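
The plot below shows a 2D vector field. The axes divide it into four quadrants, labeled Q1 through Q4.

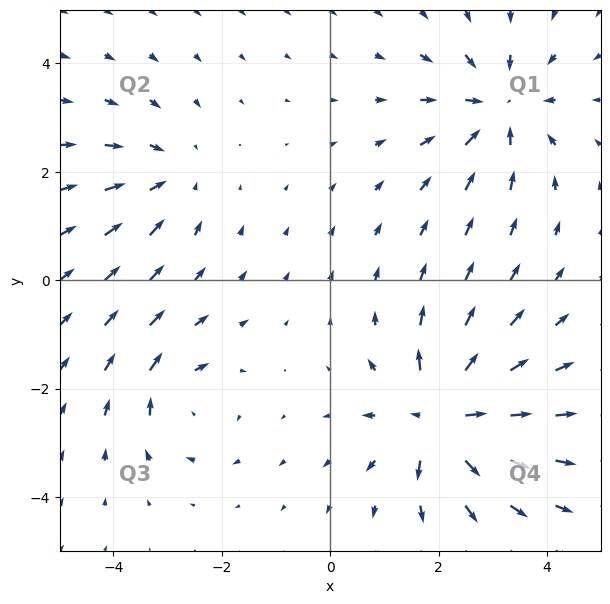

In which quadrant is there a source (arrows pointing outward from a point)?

Q4

The source sits at approximately (2.1, -2.5), which lies in quadrant Q4. The divergence there is about +7, positive as expected for a source.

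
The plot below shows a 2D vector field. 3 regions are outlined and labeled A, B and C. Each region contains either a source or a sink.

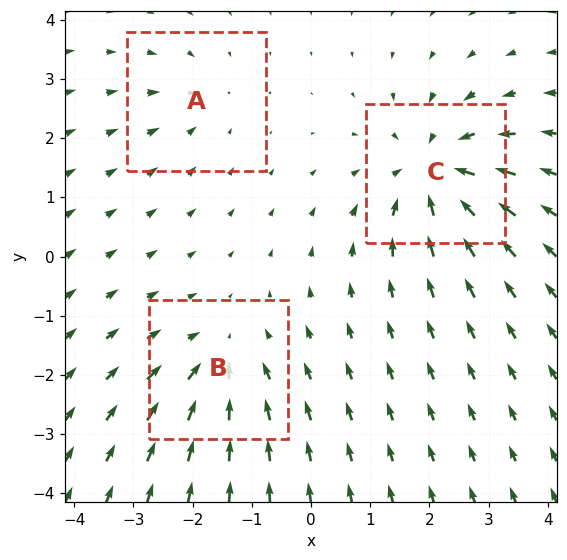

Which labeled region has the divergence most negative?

C

Divergence at each region's feature centre — A: about -2, B: about -3, C: about -5. Region C is most negative.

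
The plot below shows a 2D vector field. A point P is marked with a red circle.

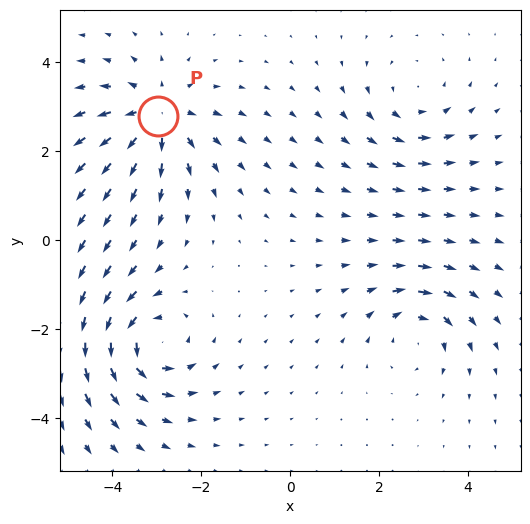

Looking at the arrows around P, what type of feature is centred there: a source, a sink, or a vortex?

source

At P (-3.0, 2.8) the arrows spread outward. Divergence about +5, curl ≈0 — positive divergence with near-zero curl is a source.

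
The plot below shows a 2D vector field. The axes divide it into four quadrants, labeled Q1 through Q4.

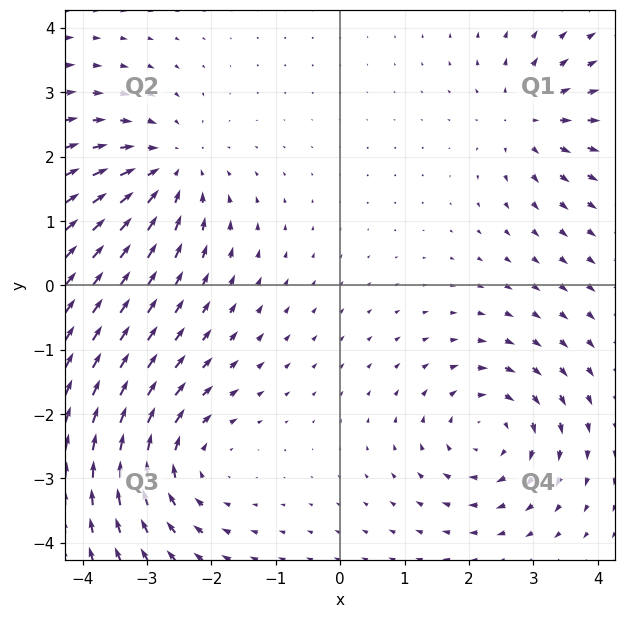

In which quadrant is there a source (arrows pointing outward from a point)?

The source sits at approximately (2.9, 2.6), which lies in quadrant Q1. The divergence there is about +4, positive as expected for a source.

Q1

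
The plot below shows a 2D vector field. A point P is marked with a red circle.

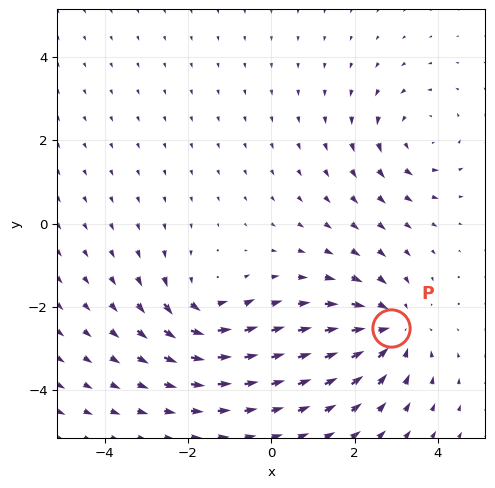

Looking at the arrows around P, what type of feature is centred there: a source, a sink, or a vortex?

At P (2.9, -2.5) the arrows converge inward. Divergence about -4, curl ≈0 — negative divergence with near-zero curl is a sink.

sink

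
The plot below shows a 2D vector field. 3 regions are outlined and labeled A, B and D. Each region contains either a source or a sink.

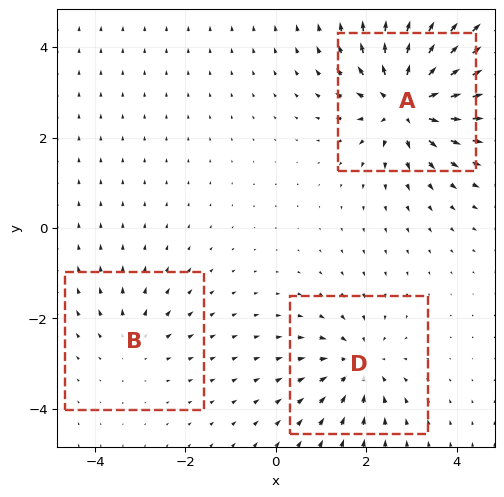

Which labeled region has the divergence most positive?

Divergence at each region's feature centre — A: about +6, B: about +2, D: about -3. Region A is most positive.

A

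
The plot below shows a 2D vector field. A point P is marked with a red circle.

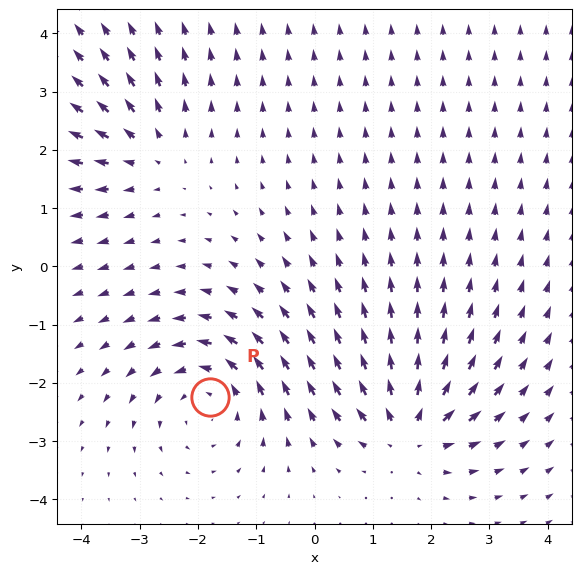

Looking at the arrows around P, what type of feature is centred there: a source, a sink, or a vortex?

vortex

At P (-1.8, -2.2) the arrows circulate counterclockwise. Divergence ≈0, curl about +4 — near-zero divergence with nonzero curl is a vortex.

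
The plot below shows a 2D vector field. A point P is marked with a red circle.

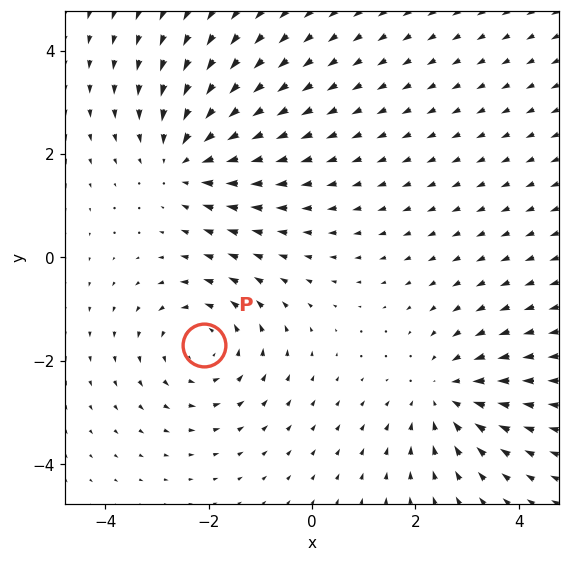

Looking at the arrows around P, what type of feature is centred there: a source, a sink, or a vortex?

At P (-2.1, -1.7) the arrows circulate counterclockwise. Divergence ≈0, curl about +4 — near-zero divergence with nonzero curl is a vortex.

vortex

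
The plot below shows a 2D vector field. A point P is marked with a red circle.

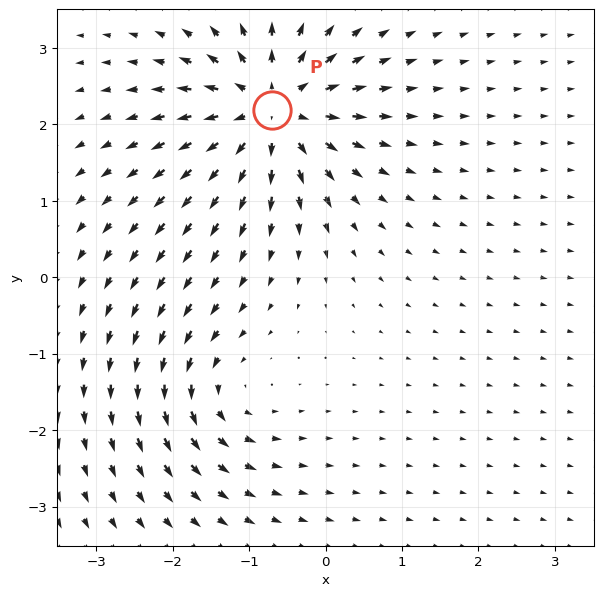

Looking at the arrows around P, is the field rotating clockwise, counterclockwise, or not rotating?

Near P at (-0.7, 2.2) the arrows show no circulation. The curl there is ≈0.

not rotating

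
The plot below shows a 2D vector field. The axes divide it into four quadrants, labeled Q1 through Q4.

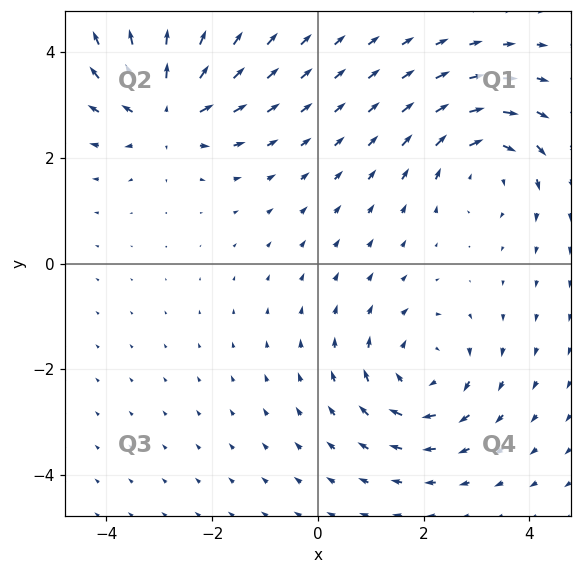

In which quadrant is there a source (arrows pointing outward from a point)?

The source sits at approximately (-2.9, 2.9), which lies in quadrant Q2. The divergence there is about +5, positive as expected for a source.

Q2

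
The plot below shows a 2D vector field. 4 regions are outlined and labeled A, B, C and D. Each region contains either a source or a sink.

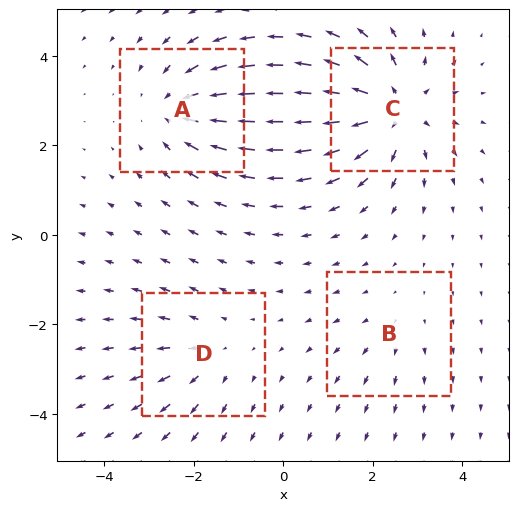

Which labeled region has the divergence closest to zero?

B

Divergence at each region's feature centre — A: about -4, B: about +2, C: about +6, D: about +3. Region B is closest to zero.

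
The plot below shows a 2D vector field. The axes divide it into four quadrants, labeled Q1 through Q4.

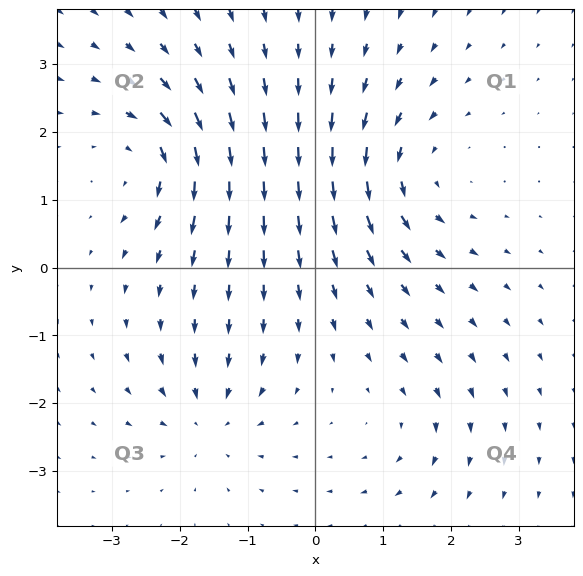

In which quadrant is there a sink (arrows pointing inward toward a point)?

The sink sits at approximately (-1.6, -2.2), which lies in quadrant Q3. The divergence there is about -4, negative as expected for a sink.

Q3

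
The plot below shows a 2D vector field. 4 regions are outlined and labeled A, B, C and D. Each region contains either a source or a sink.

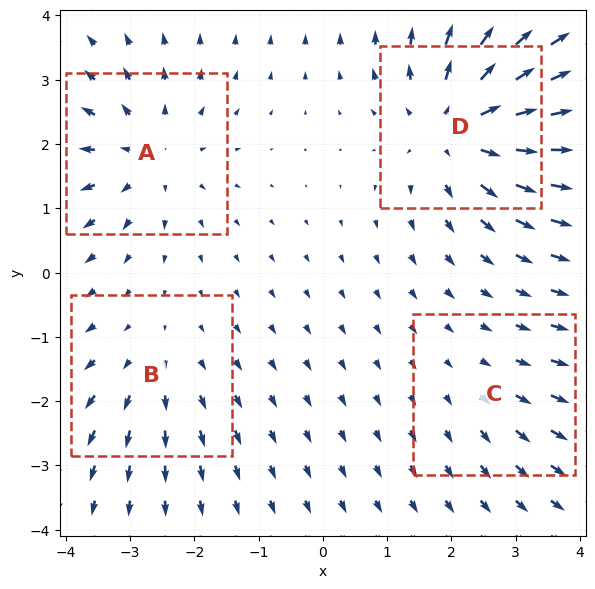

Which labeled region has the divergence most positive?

D

Divergence at each region's feature centre — A: about +4, B: about +3, C: about +2, D: about +6. Region D is most positive.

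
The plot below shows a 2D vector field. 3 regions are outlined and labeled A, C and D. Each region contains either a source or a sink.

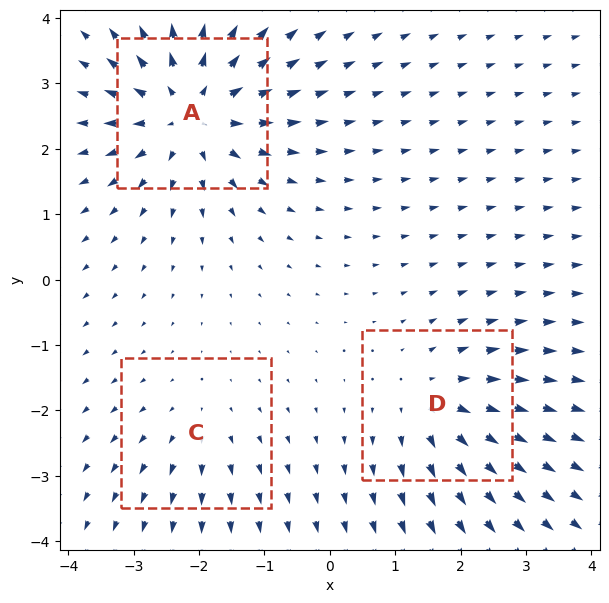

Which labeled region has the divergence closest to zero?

Divergence at each region's feature centre — A: about +5, C: about +2, D: about +3. Region C is closest to zero.

C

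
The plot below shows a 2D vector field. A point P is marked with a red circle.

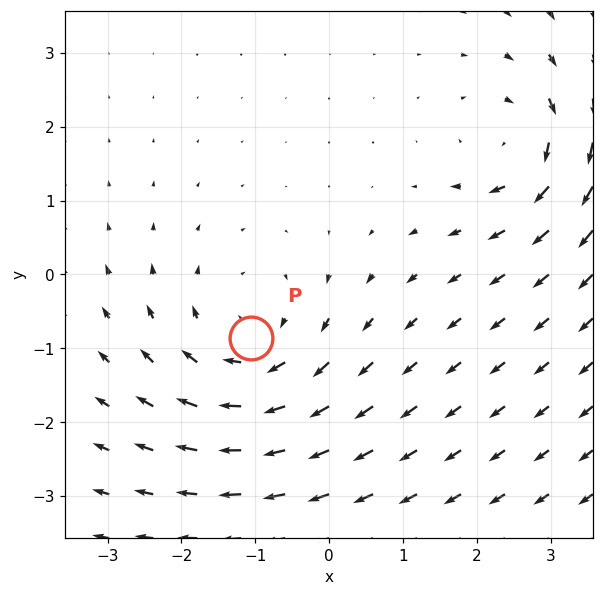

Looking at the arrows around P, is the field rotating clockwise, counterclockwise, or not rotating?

Near P at (-1.1, -0.9) the arrows circulate clockwise. The curl (z-component) there is about -3; negative curl means clockwise rotation.

clockwise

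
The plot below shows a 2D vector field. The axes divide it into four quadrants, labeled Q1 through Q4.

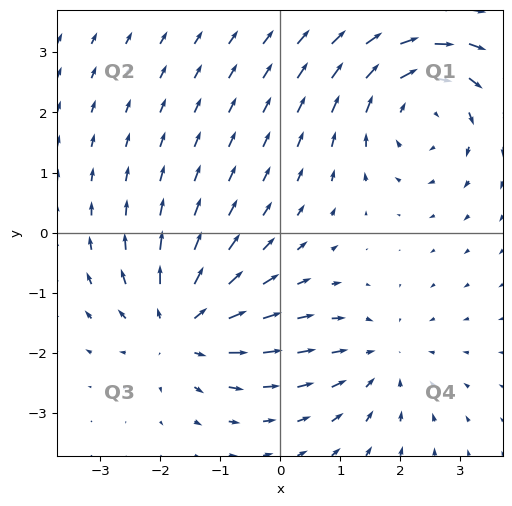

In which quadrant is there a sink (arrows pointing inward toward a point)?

Q4

The sink sits at approximately (1.7, -2.1), which lies in quadrant Q4. The divergence there is about -3, negative as expected for a sink.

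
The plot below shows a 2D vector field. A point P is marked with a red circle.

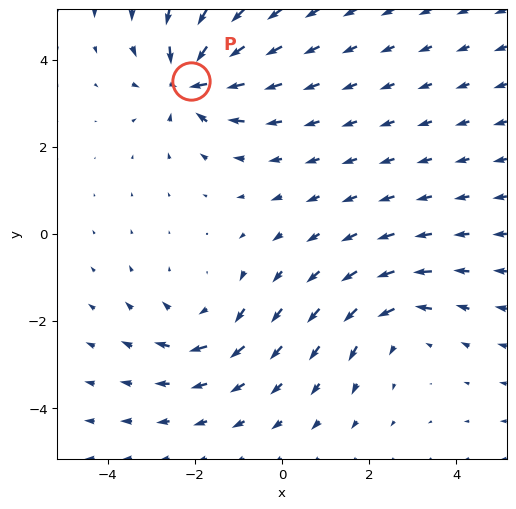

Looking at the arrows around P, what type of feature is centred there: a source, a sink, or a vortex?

sink

At P (-2.1, 3.5) the arrows converge inward. Divergence about -5, curl ≈0 — negative divergence with near-zero curl is a sink.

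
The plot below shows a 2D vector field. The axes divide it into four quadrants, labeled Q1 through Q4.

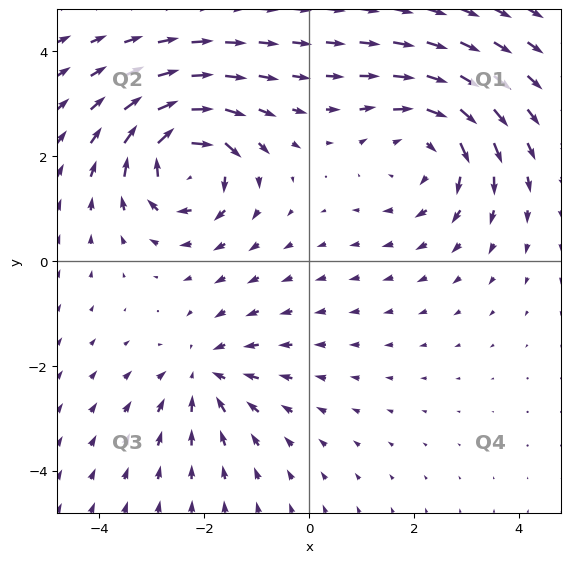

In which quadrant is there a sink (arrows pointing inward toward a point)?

Q3

The sink sits at approximately (-2.0, -2.2), which lies in quadrant Q3. The divergence there is about -3, negative as expected for a sink.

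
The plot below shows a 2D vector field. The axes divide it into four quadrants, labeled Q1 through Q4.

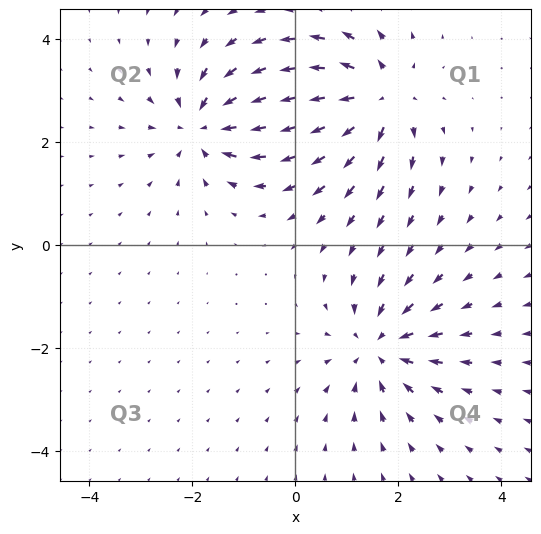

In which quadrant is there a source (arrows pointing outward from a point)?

The source sits at approximately (1.6, 2.8), which lies in quadrant Q1. The divergence there is about +6, positive as expected for a source.

Q1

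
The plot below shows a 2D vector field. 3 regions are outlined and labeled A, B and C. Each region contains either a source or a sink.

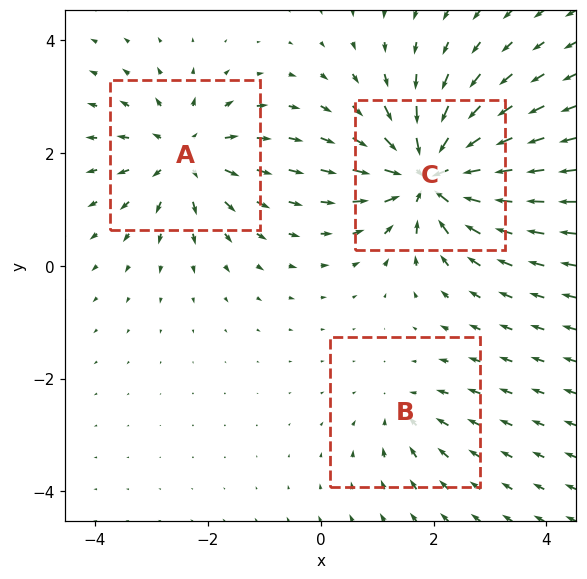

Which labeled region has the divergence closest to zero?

B

Divergence at each region's feature centre — A: about +4, B: about -2, C: about -6. Region B is closest to zero.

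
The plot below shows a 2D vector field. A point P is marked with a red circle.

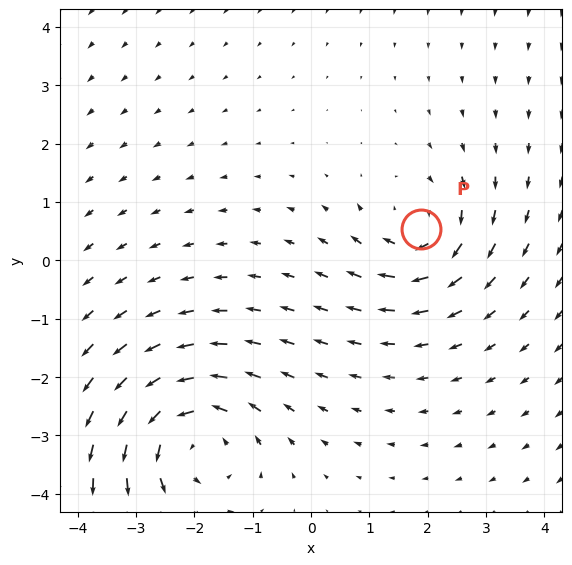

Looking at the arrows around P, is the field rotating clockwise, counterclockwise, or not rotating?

Near P at (1.9, 0.5) the arrows circulate clockwise. The curl (z-component) there is about -4; negative curl means clockwise rotation.

clockwise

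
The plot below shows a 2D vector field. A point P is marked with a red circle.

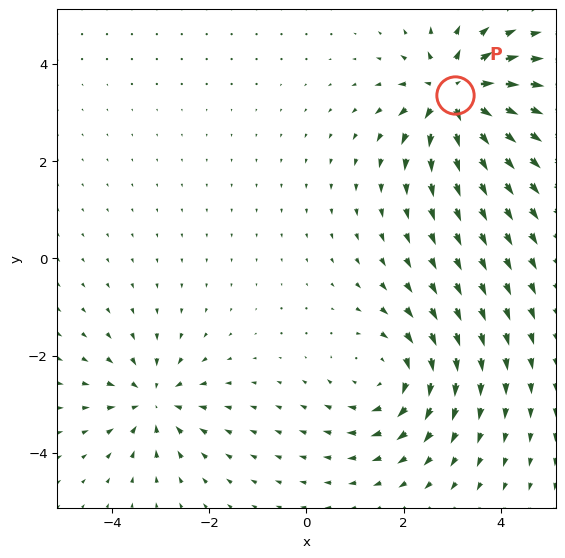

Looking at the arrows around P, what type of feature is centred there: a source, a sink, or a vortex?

At P (3.0, 3.4) the arrows spread outward. Divergence about +6, curl ≈0 — positive divergence with near-zero curl is a source.

source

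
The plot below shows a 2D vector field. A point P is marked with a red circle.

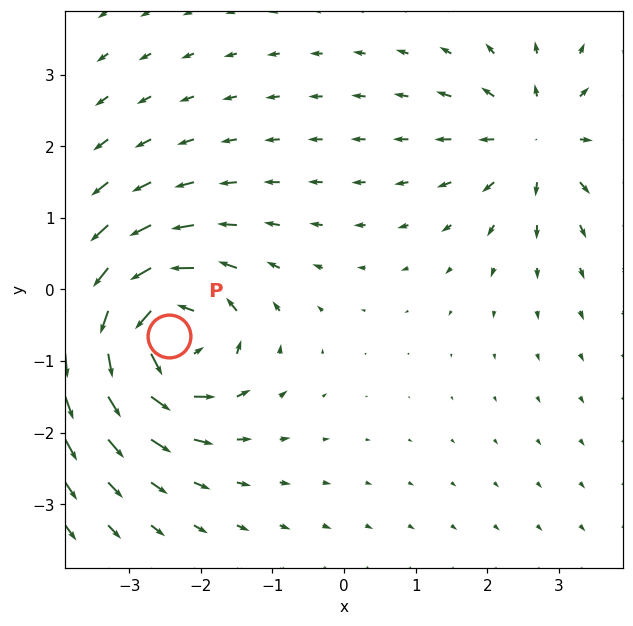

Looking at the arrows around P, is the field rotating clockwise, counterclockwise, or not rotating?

counterclockwise

Near P at (-2.4, -0.6) the arrows circulate counterclockwise. The curl (z-component) there is about +6; positive curl means counterclockwise rotation.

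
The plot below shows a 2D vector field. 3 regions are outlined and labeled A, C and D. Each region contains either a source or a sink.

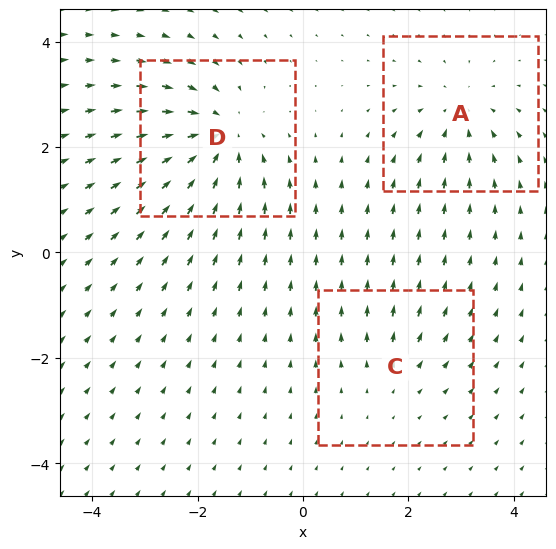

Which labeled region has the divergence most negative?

Divergence at each region's feature centre — A: about -3, C: about +2, D: about -5. Region D is most negative.

D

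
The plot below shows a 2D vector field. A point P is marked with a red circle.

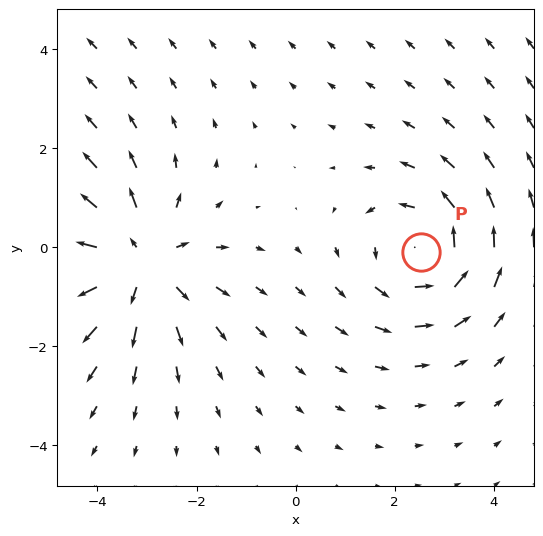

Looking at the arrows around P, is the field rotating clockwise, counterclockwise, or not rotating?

Near P at (2.5, -0.1) the arrows circulate counterclockwise. The curl (z-component) there is about +3; positive curl means counterclockwise rotation.

counterclockwise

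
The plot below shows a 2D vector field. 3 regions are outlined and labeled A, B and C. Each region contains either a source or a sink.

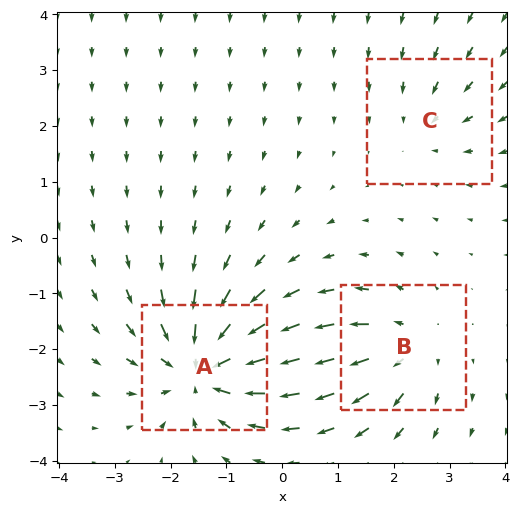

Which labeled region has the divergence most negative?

A

Divergence at each region's feature centre — A: about -5, B: about +3, C: about -2. Region A is most negative.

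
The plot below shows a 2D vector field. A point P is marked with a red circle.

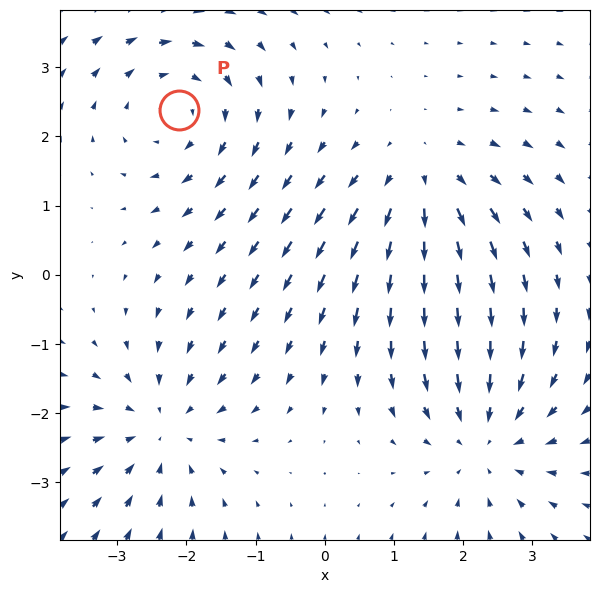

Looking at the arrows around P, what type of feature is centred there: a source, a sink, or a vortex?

vortex

At P (-2.1, 2.4) the arrows circulate clockwise. Divergence ≈0, curl about -3 — near-zero divergence with nonzero curl is a vortex.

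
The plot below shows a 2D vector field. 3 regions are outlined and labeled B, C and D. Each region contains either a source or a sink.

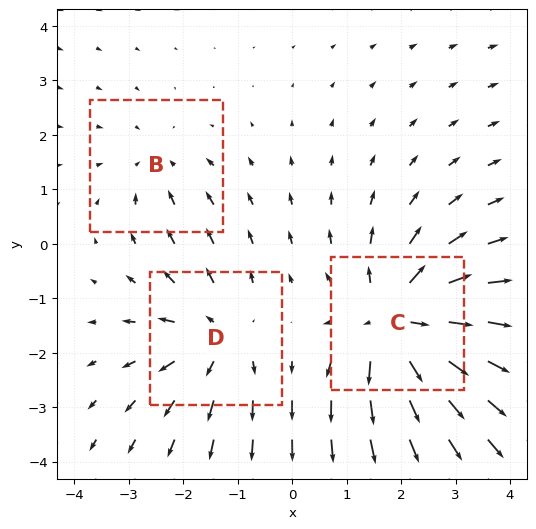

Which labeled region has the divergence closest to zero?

B

Divergence at each region's feature centre — B: about -2, C: about +5, D: about +3. Region B is closest to zero.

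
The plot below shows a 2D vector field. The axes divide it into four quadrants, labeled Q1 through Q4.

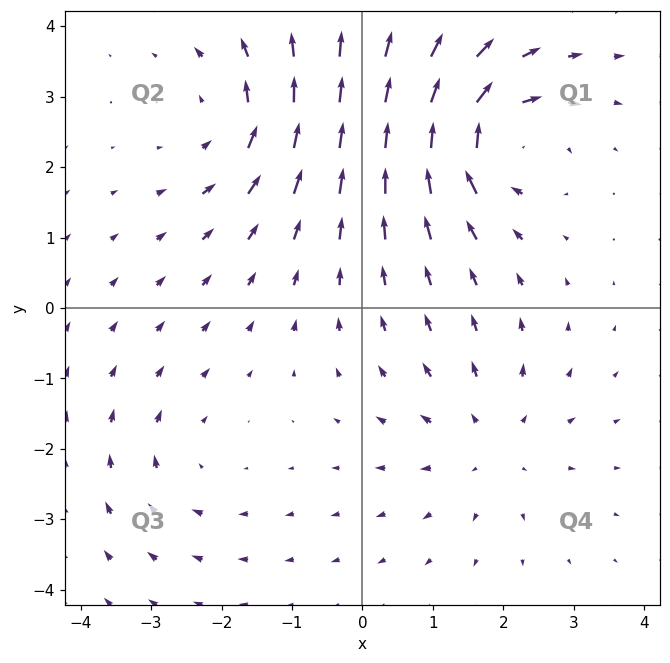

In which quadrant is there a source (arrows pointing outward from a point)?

Q4

The source sits at approximately (1.8, -1.9), which lies in quadrant Q4. The divergence there is about +3, positive as expected for a source.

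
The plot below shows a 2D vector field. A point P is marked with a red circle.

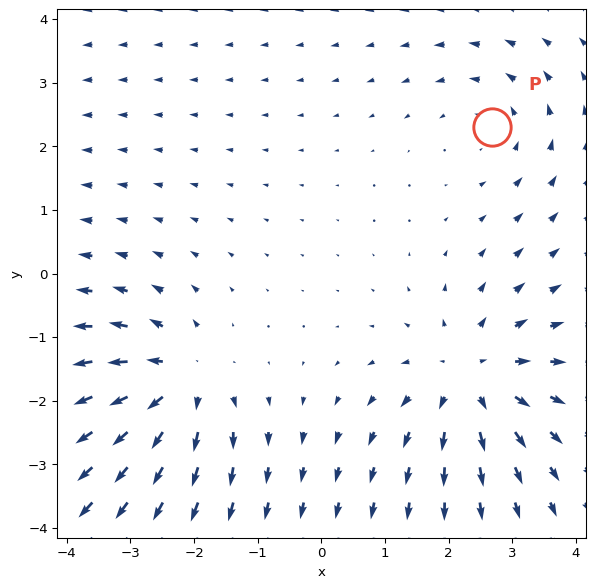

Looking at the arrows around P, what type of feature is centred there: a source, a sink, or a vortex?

vortex

At P (2.7, 2.3) the arrows circulate counterclockwise. Divergence ≈0, curl about +2 — near-zero divergence with nonzero curl is a vortex.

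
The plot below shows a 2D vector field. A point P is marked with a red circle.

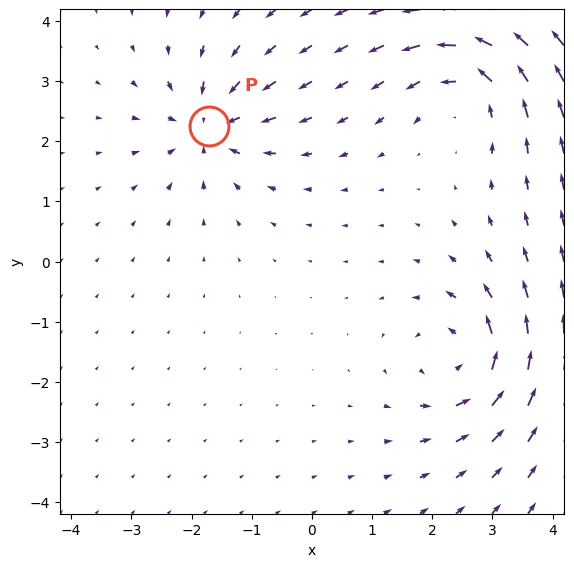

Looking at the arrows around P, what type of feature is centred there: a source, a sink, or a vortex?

sink

At P (-1.7, 2.3) the arrows converge inward. Divergence about -5, curl ≈0 — negative divergence with near-zero curl is a sink.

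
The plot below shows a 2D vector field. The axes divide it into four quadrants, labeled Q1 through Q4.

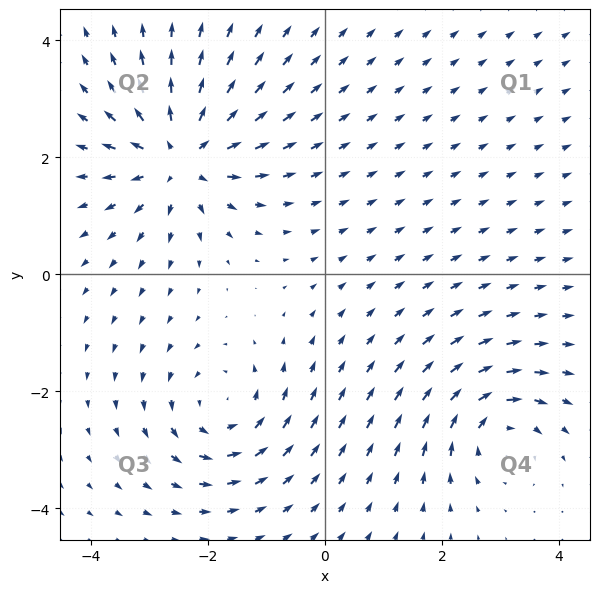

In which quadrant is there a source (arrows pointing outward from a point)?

The source sits at approximately (-2.5, 2.0), which lies in quadrant Q2. The divergence there is about +5, positive as expected for a source.

Q2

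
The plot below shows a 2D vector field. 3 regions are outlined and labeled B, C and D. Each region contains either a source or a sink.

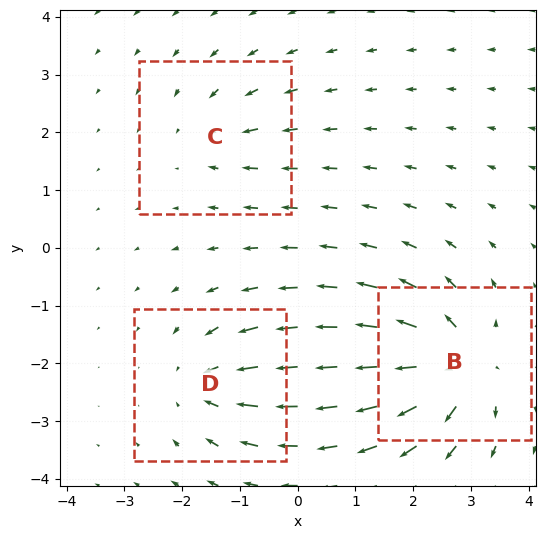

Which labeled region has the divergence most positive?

Divergence at each region's feature centre — B: about +6, C: about -3, D: about -4. Region B is most positive.

B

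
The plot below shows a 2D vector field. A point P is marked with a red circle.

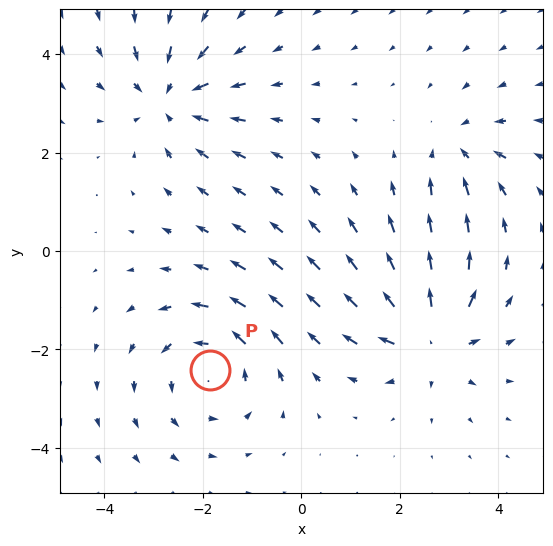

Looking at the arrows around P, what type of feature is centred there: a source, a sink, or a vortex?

vortex

At P (-1.8, -2.4) the arrows circulate counterclockwise. Divergence ≈0, curl about +4 — near-zero divergence with nonzero curl is a vortex.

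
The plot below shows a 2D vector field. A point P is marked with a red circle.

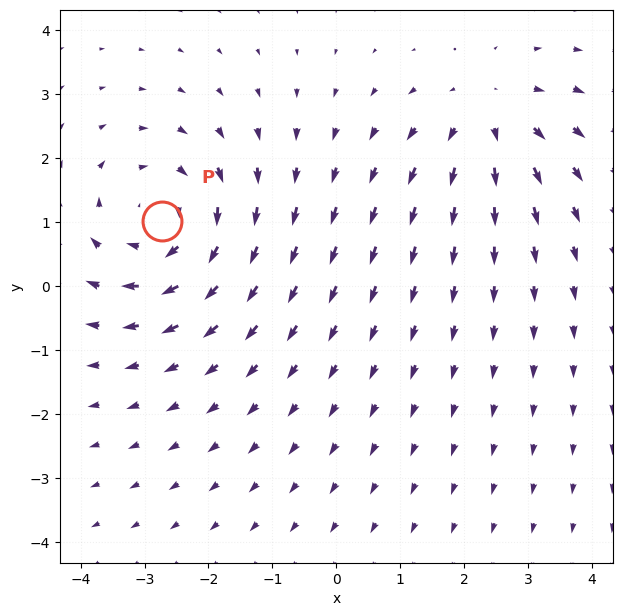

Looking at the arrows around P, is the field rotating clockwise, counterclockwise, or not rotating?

Near P at (-2.7, 1.0) the arrows circulate clockwise. The curl (z-component) there is about -4; negative curl means clockwise rotation.

clockwise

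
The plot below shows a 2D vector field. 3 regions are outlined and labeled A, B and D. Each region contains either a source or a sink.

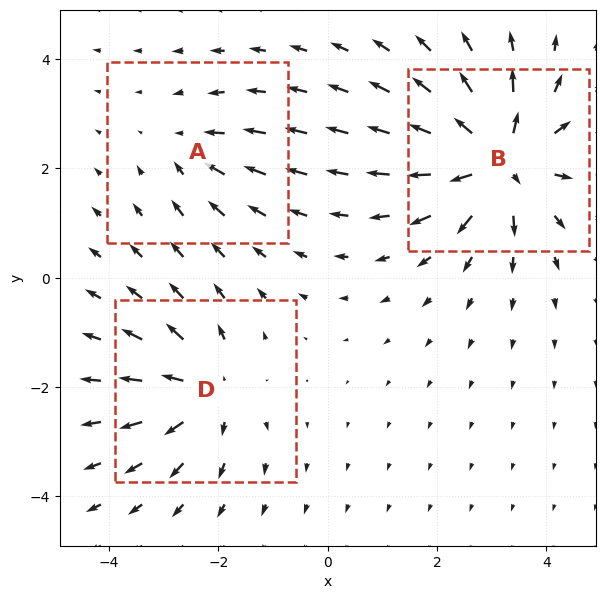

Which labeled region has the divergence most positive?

Divergence at each region's feature centre — A: about -2, B: about +5, D: about +4. Region B is most positive.

B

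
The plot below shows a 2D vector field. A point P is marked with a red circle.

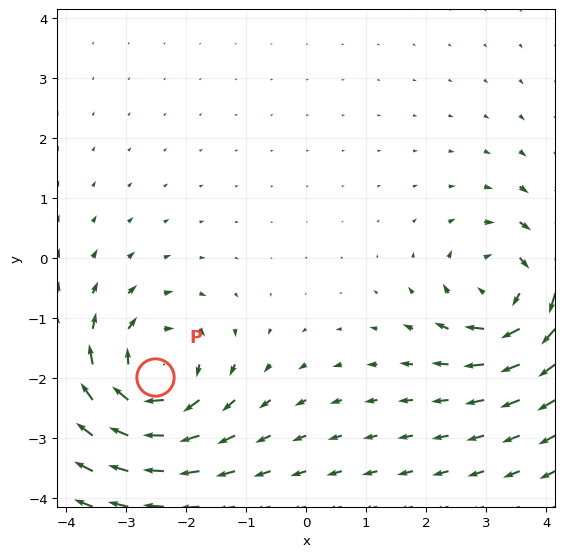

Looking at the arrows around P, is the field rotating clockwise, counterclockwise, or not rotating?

Near P at (-2.5, -2.0) the arrows circulate clockwise. The curl (z-component) there is about -4; negative curl means clockwise rotation.

clockwise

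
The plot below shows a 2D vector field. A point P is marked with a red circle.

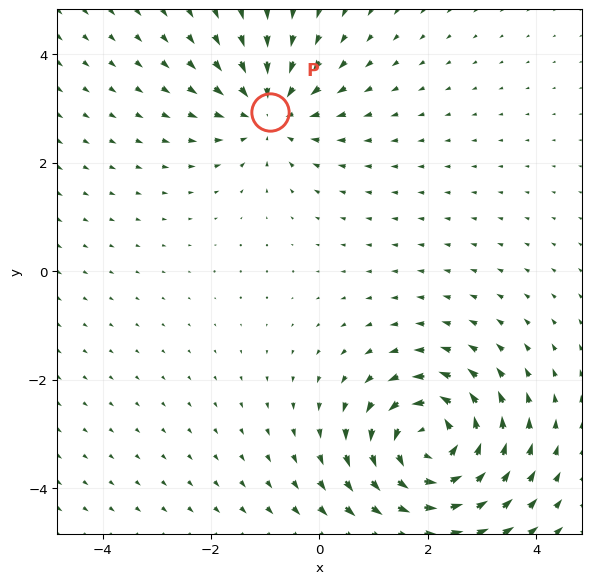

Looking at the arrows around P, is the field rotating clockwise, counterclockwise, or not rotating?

Near P at (-0.9, 2.9) the arrows show no circulation. The curl there is ≈0.

not rotating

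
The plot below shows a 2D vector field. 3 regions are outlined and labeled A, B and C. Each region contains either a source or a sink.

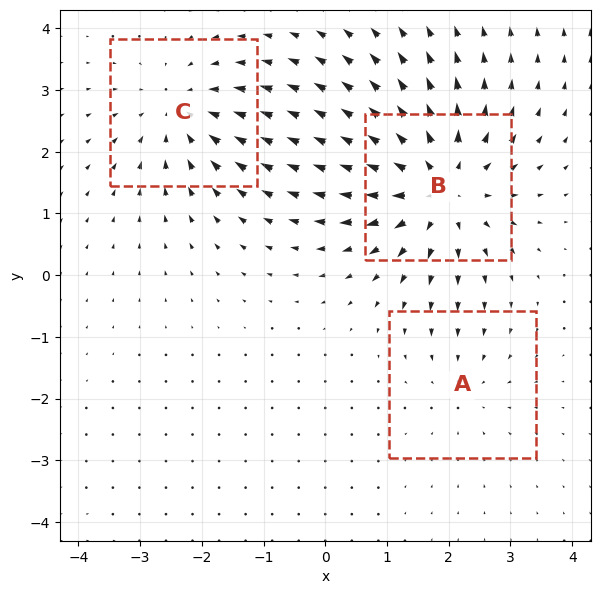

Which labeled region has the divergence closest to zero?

A

Divergence at each region's feature centre — A: about -2, B: about +4, C: about -3. Region A is closest to zero.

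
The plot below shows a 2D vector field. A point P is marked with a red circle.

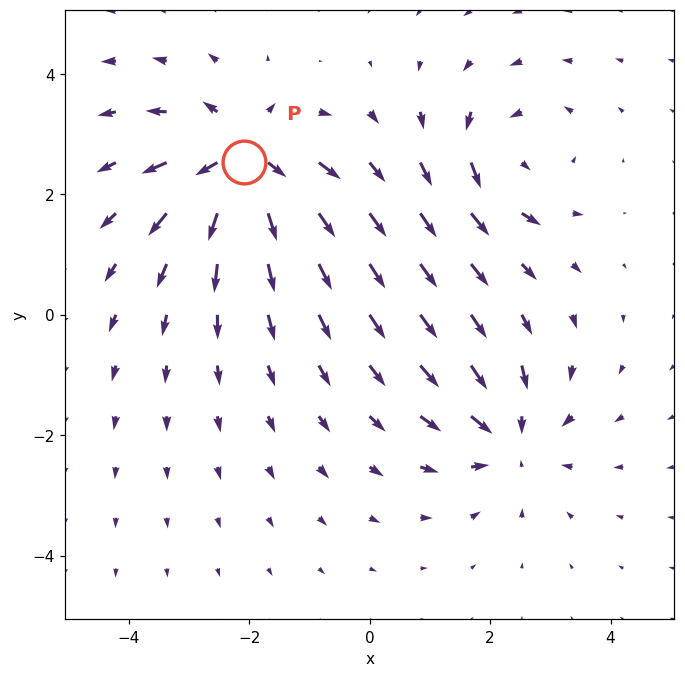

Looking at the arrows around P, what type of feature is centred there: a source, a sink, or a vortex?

source

At P (-2.1, 2.5) the arrows spread outward. Divergence about +6, curl ≈0 — positive divergence with near-zero curl is a source.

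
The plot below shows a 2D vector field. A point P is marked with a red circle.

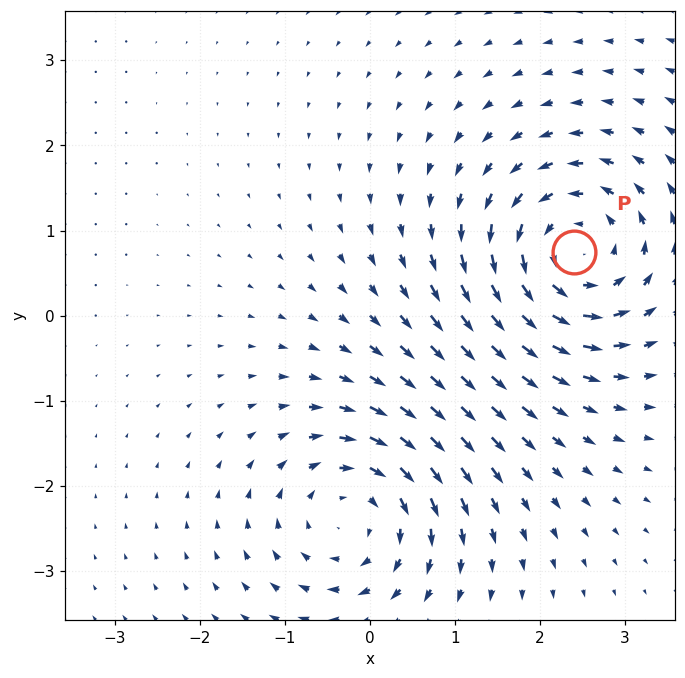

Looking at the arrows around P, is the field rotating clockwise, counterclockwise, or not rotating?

counterclockwise

Near P at (2.4, 0.7) the arrows circulate counterclockwise. The curl (z-component) there is about +6; positive curl means counterclockwise rotation.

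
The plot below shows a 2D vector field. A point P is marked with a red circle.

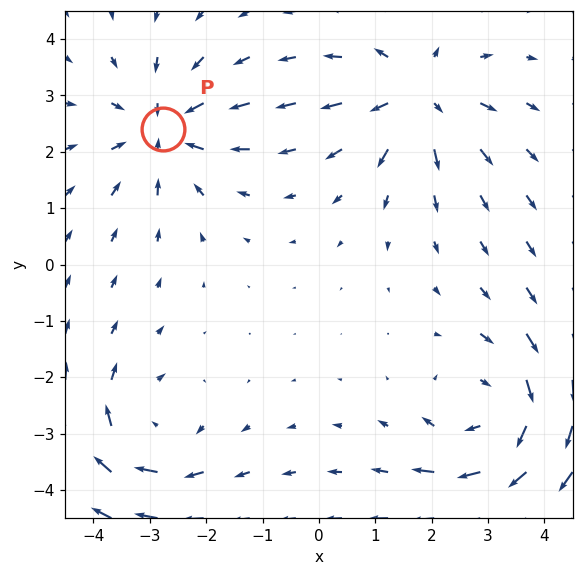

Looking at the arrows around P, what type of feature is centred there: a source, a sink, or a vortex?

sink

At P (-2.8, 2.4) the arrows converge inward. Divergence about -4, curl ≈0 — negative divergence with near-zero curl is a sink.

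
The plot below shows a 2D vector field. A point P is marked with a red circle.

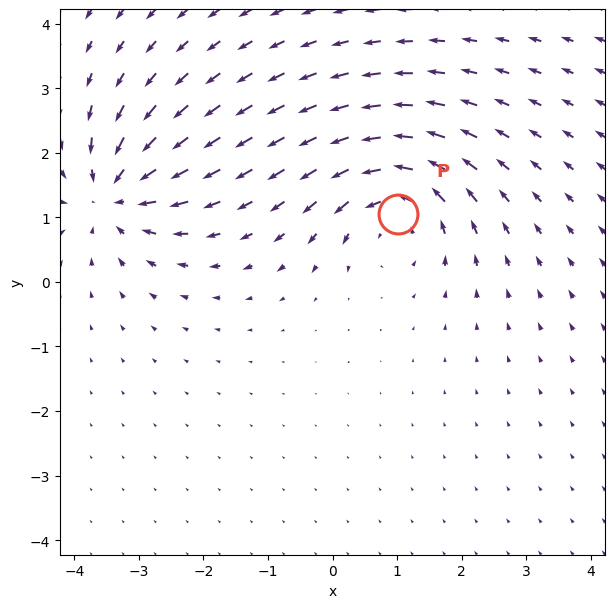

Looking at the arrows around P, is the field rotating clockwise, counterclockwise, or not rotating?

Near P at (1.0, 1.1) the arrows circulate counterclockwise. The curl (z-component) there is about +5; positive curl means counterclockwise rotation.

counterclockwise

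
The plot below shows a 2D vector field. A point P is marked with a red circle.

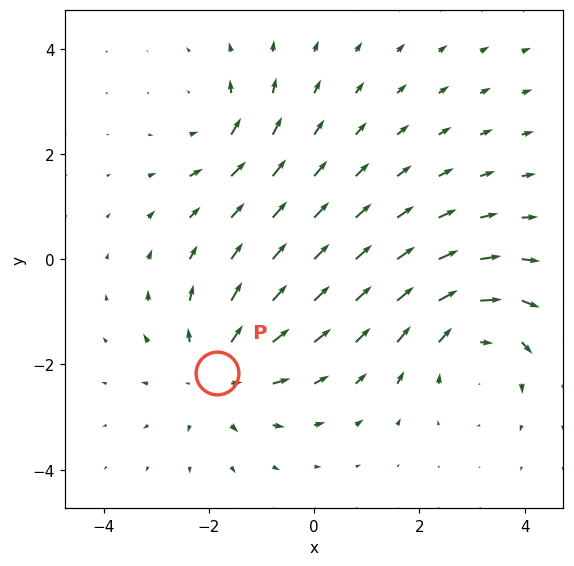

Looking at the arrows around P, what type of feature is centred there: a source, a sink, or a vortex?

At P (-1.8, -2.2) the arrows spread outward. Divergence about +4, curl ≈0 — positive divergence with near-zero curl is a source.

source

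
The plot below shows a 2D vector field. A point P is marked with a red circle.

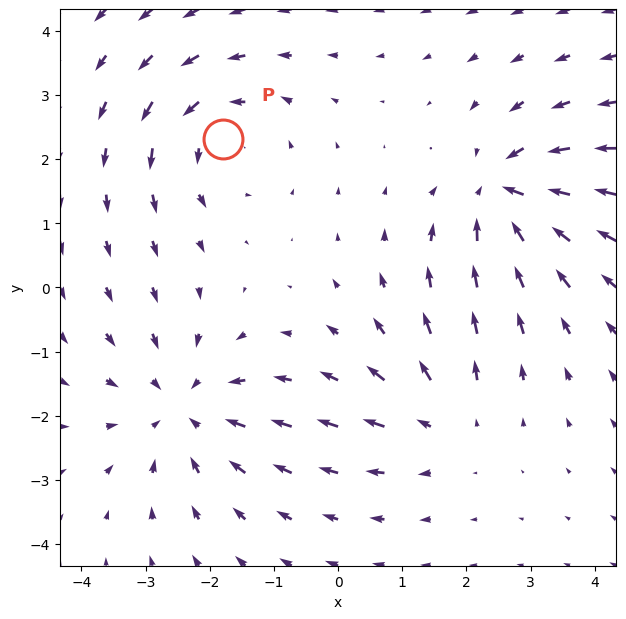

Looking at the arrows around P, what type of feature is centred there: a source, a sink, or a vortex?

vortex

At P (-1.8, 2.3) the arrows circulate counterclockwise. Divergence ≈0, curl about +4 — near-zero divergence with nonzero curl is a vortex.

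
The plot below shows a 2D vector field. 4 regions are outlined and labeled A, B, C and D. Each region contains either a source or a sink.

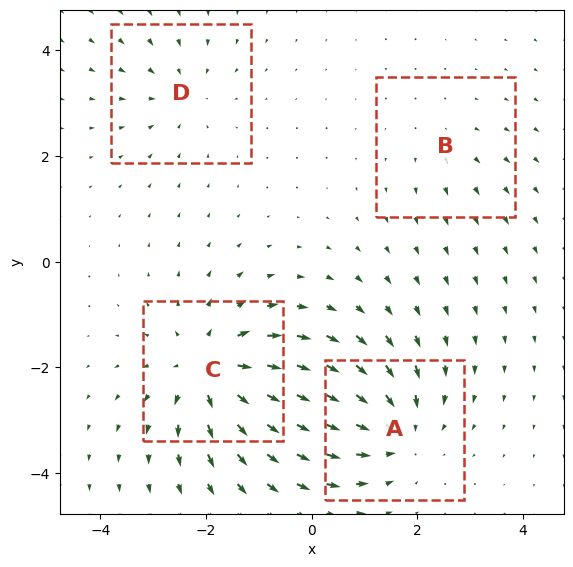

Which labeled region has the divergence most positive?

C

Divergence at each region's feature centre — A: about -5, B: about +2, C: about +6, D: about -3. Region C is most positive.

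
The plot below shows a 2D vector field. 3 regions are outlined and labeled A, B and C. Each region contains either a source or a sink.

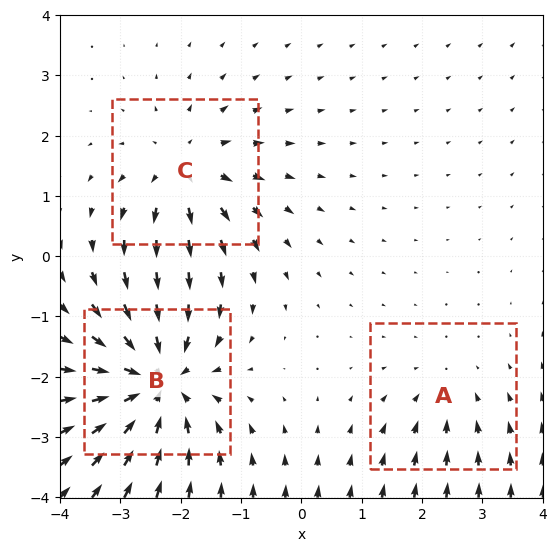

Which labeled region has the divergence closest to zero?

A

Divergence at each region's feature centre — A: about -2, B: about -6, C: about +4. Region A is closest to zero.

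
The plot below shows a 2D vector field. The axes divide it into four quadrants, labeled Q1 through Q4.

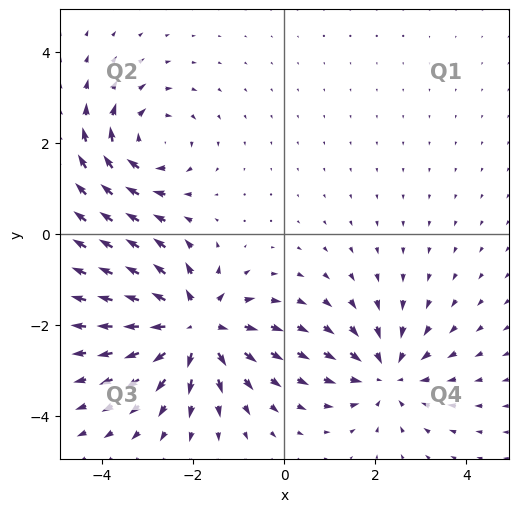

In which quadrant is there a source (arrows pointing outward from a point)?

The source sits at approximately (-2.0, -2.0), which lies in quadrant Q3. The divergence there is about +5, positive as expected for a source.

Q3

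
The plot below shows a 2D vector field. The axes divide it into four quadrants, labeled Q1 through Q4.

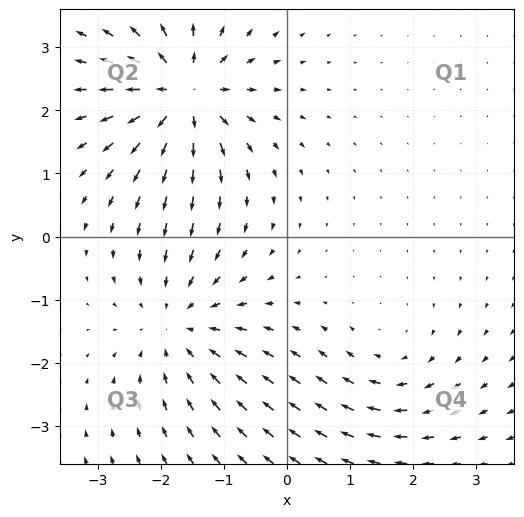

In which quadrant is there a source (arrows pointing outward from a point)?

The source sits at approximately (-1.6, 2.3), which lies in quadrant Q2. The divergence there is about +6, positive as expected for a source.

Q2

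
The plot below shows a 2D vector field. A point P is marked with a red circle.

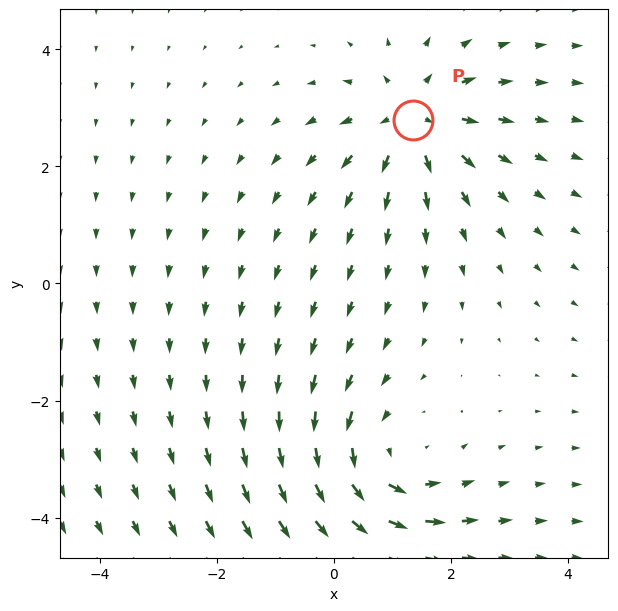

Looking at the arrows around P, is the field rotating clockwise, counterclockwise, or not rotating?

not rotating

Near P at (1.4, 2.8) the arrows show no circulation. The curl there is ≈0.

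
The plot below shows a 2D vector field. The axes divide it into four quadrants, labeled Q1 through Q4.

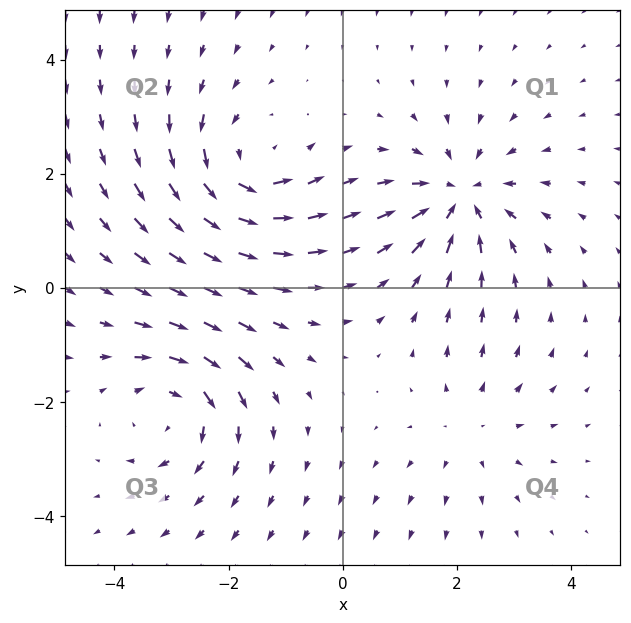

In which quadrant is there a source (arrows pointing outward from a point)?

The source sits at approximately (2.3, -2.5), which lies in quadrant Q4. The divergence there is about +2, positive as expected for a source.

Q4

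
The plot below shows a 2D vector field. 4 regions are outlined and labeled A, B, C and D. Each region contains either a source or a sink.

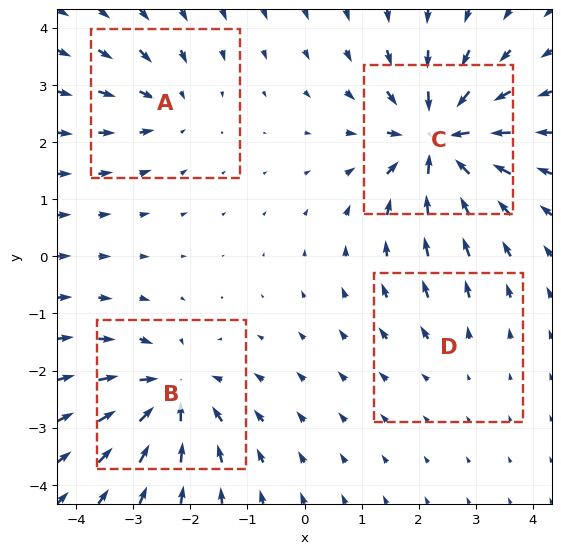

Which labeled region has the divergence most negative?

C

Divergence at each region's feature centre — A: about -4, B: about -6, C: about -9, D: about +2. Region C is most negative.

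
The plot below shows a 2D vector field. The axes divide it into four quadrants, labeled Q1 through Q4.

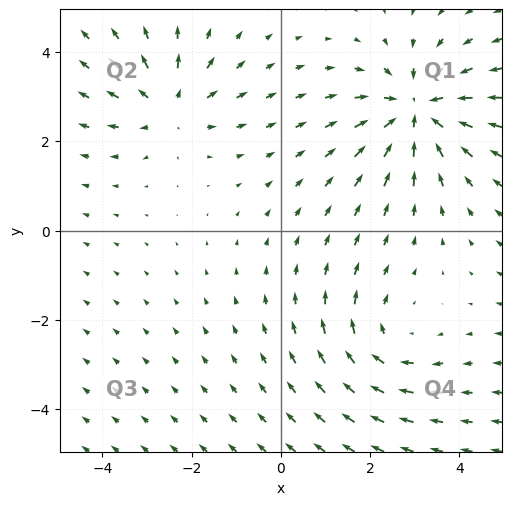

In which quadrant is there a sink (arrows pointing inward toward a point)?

The sink sits at approximately (3.0, 2.7), which lies in quadrant Q1. The divergence there is about -4, negative as expected for a sink.

Q1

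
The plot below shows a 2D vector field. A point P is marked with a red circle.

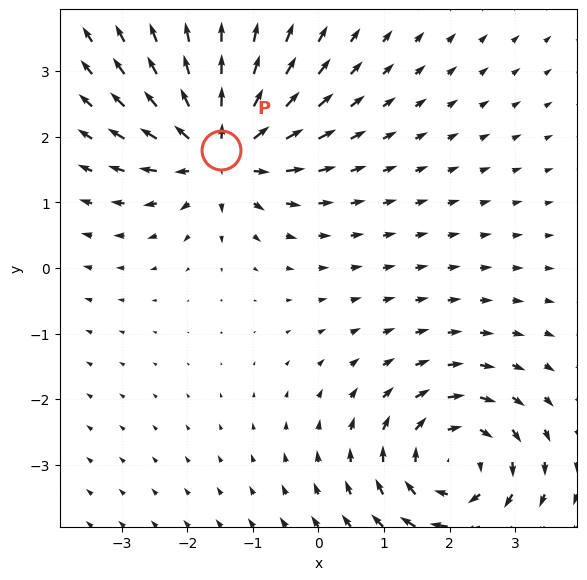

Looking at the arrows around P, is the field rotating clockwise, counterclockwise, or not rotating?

Near P at (-1.5, 1.8) the arrows show no circulation. The curl there is ≈0.

not rotating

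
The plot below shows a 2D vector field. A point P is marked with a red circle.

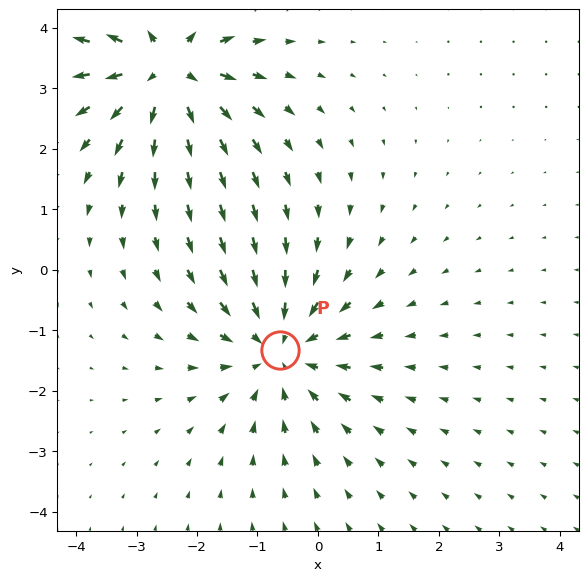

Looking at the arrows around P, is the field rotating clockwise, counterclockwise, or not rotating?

not rotating

Near P at (-0.6, -1.3) the arrows show no circulation. The curl there is ≈0.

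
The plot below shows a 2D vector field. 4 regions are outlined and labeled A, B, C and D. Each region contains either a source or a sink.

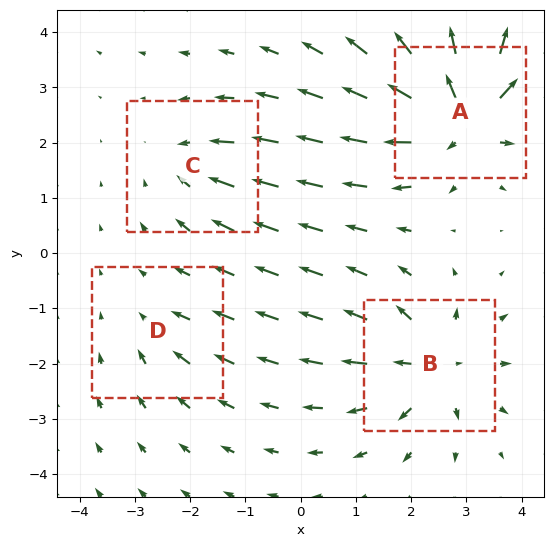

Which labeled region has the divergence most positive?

Divergence at each region's feature centre — A: about +7, B: about +5, C: about -3, D: about -2. Region A is most positive.

A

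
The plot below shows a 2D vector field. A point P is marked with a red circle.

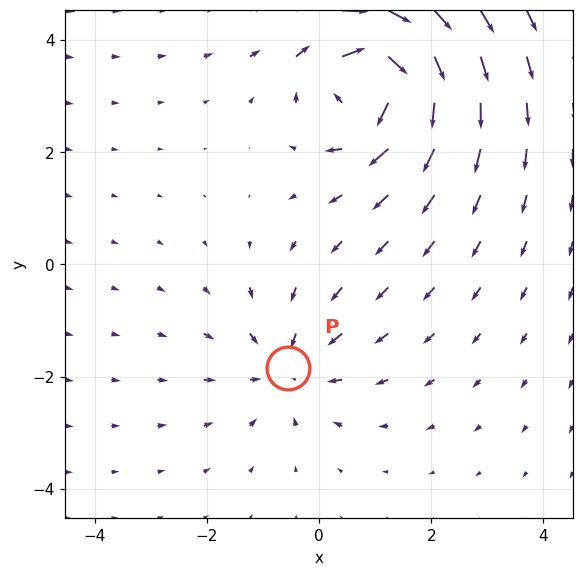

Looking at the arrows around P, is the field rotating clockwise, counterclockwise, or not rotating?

not rotating

Near P at (-0.5, -1.8) the arrows show no circulation. The curl there is ≈0.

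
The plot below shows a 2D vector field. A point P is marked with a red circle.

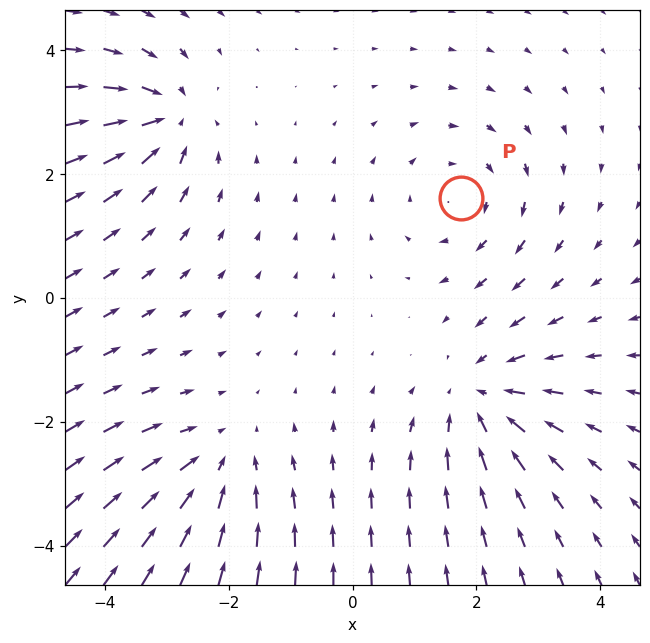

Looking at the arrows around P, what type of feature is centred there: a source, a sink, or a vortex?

At P (1.7, 1.6) the arrows circulate clockwise. Divergence ≈0, curl about -3 — near-zero divergence with nonzero curl is a vortex.

vortex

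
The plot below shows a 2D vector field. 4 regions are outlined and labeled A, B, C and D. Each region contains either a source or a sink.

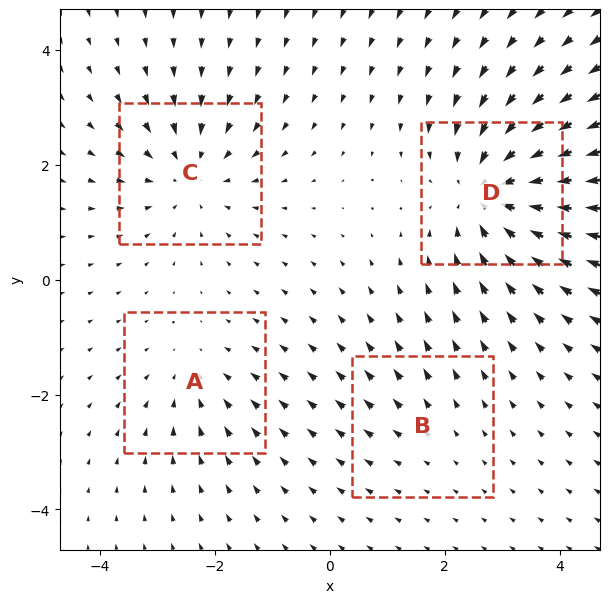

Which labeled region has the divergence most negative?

D

Divergence at each region's feature centre — A: about -3, B: about +2, C: about -4, D: about -6. Region D is most negative.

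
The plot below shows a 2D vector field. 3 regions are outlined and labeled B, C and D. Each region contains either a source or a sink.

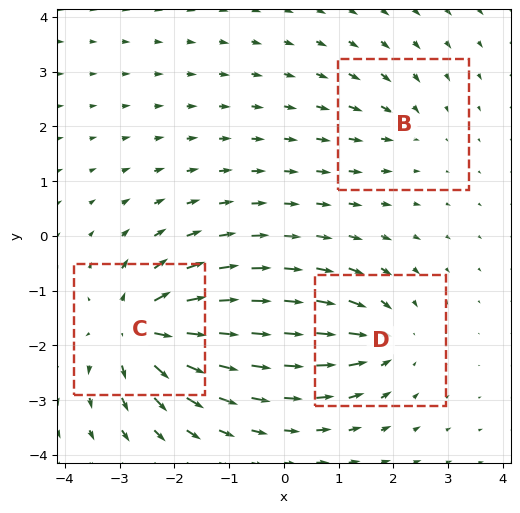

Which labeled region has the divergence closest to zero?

Divergence at each region's feature centre — B: about -3, C: about +6, D: about -4. Region B is closest to zero.

B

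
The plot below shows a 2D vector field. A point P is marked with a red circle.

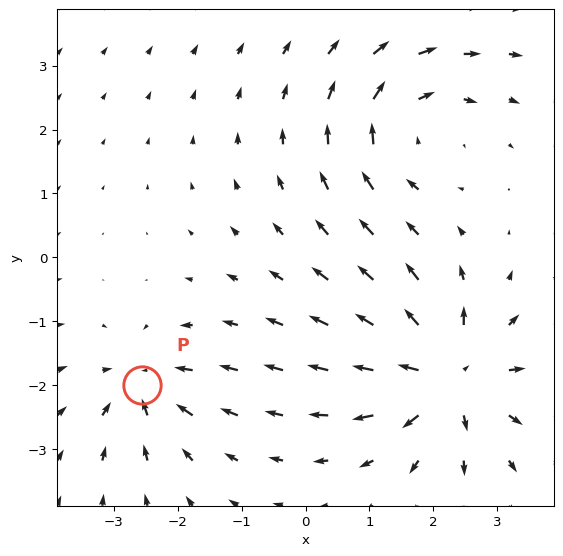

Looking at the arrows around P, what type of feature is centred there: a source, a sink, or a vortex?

sink

At P (-2.6, -2.0) the arrows converge inward. Divergence about -4, curl ≈0 — negative divergence with near-zero curl is a sink.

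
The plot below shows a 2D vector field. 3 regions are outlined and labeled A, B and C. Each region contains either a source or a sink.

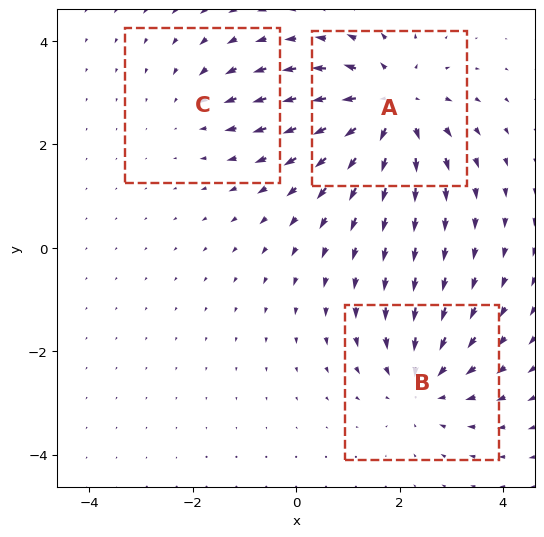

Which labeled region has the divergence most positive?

Divergence at each region's feature centre — A: about +4, B: about -3, C: about -2. Region A is most positive.

A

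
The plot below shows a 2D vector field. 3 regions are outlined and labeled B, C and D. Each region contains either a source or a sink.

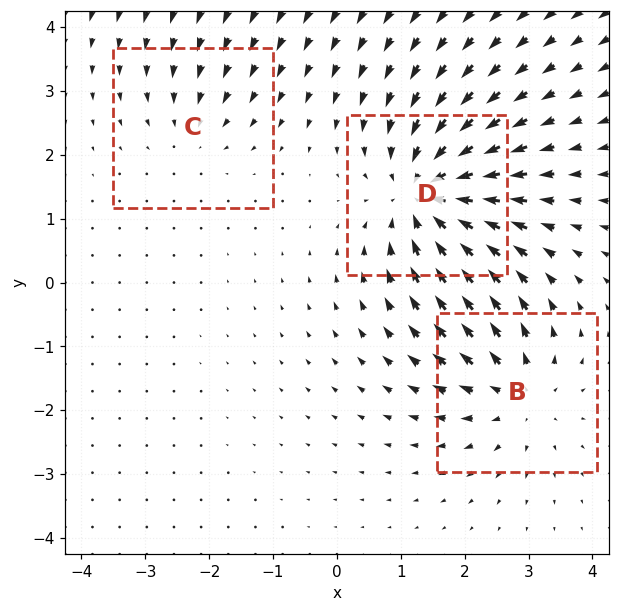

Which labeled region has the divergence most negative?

D

Divergence at each region's feature centre — B: about +3, C: about -2, D: about -5. Region D is most negative.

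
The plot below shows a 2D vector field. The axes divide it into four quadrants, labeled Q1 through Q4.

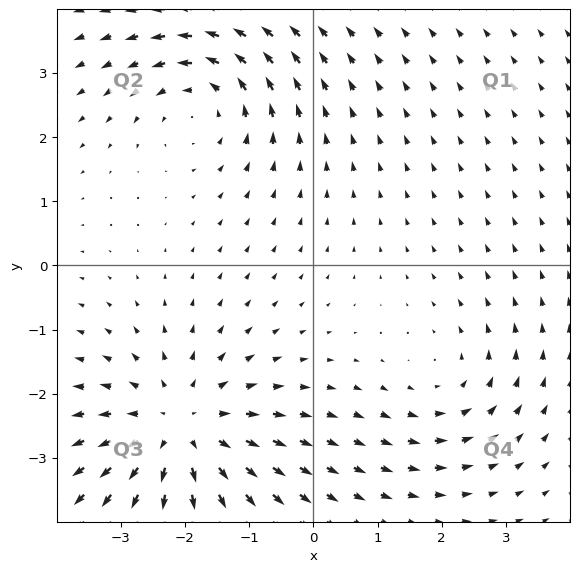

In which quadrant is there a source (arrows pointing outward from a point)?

Q3

The source sits at approximately (-2.1, -2.5), which lies in quadrant Q3. The divergence there is about +4, positive as expected for a source.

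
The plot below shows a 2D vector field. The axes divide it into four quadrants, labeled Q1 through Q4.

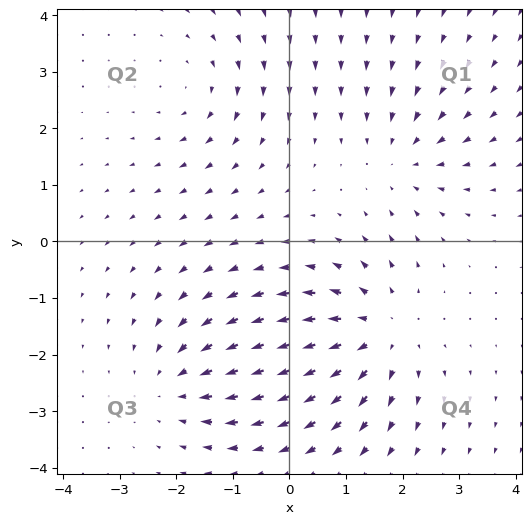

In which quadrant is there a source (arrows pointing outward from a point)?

The source sits at approximately (1.6, -1.6), which lies in quadrant Q4. The divergence there is about +4, positive as expected for a source.

Q4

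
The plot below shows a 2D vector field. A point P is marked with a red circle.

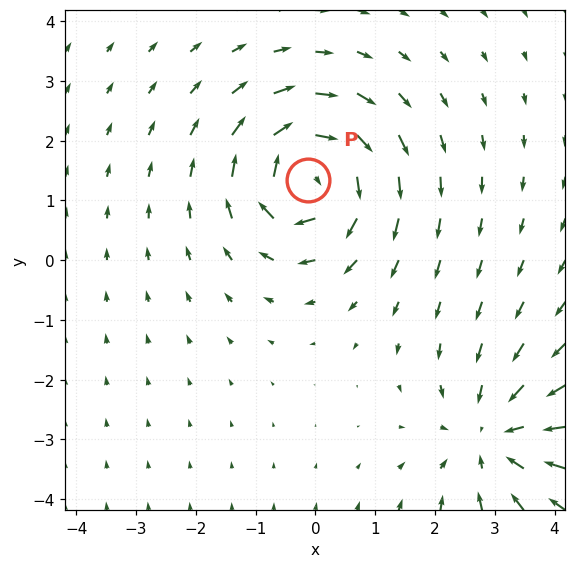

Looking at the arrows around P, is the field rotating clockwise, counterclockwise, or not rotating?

clockwise

Near P at (-0.1, 1.3) the arrows circulate clockwise. The curl (z-component) there is about -7; negative curl means clockwise rotation.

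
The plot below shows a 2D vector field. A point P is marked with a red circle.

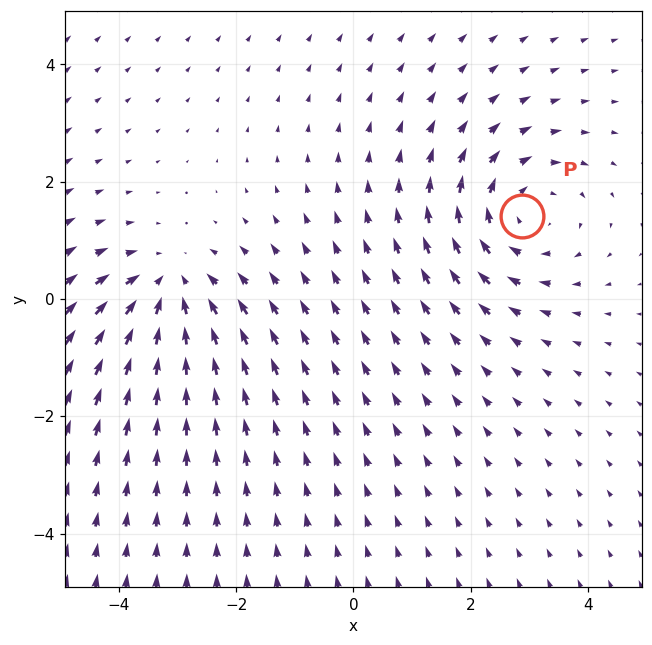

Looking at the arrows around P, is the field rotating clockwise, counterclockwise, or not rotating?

clockwise

Near P at (2.9, 1.4) the arrows circulate clockwise. The curl (z-component) there is about -3; negative curl means clockwise rotation.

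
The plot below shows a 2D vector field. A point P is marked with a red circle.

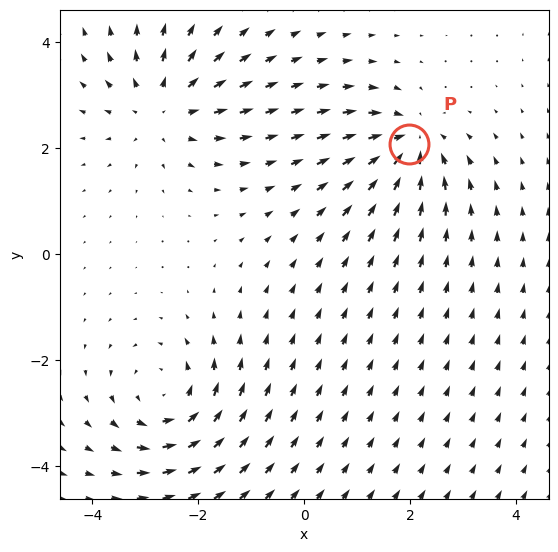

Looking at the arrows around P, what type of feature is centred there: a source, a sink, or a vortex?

sink

At P (2.0, 2.1) the arrows converge inward. Divergence about -6, curl ≈0 — negative divergence with near-zero curl is a sink.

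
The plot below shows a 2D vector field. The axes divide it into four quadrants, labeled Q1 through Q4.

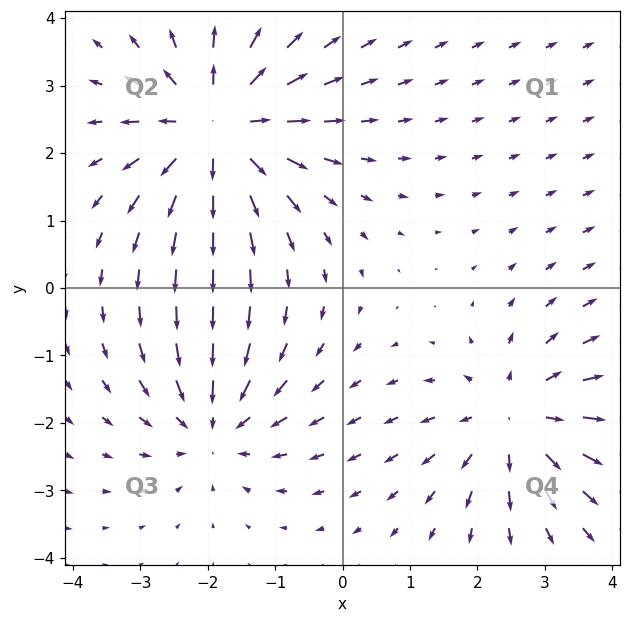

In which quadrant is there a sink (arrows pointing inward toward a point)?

Q3

The sink sits at approximately (-1.9, -2.0), which lies in quadrant Q3. The divergence there is about -3, negative as expected for a sink.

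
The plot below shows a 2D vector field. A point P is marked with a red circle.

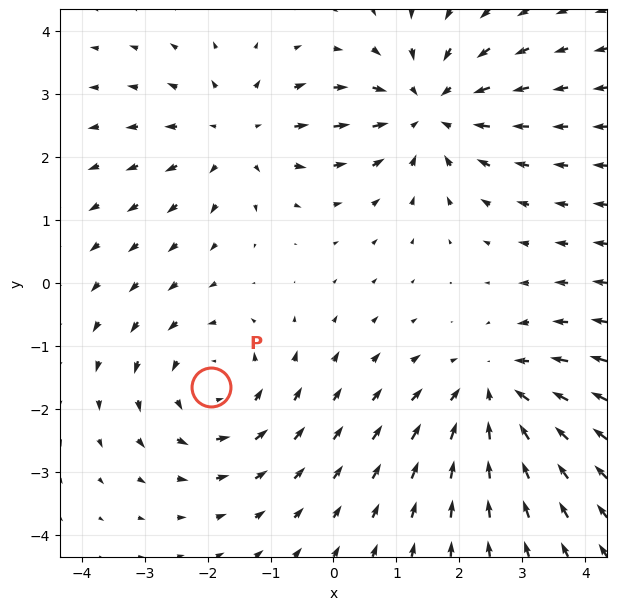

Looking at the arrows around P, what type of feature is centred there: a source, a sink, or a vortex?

At P (-1.9, -1.6) the arrows circulate counterclockwise. Divergence ≈0, curl about +4 — near-zero divergence with nonzero curl is a vortex.

vortex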